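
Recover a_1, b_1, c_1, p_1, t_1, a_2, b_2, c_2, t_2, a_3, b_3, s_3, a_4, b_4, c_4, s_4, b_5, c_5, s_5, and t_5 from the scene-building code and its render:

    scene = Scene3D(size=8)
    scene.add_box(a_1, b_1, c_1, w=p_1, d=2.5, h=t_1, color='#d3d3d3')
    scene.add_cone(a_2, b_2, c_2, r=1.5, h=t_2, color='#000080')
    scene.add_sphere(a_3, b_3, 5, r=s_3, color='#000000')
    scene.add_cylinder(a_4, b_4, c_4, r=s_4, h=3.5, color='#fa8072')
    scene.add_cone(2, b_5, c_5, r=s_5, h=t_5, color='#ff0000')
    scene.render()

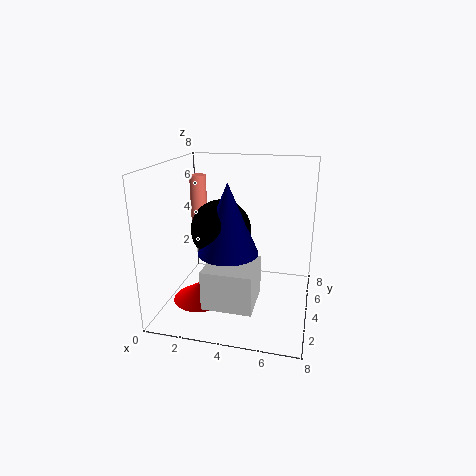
a_1 = 3
b_1 = 0.5
c_1 = 1.5
p_1 = 2.5
t_1 = 2
a_2 = 4
b_2 = 2
c_2 = 4
t_2 = 3.5
a_3 = 3.5
b_3 = 2.5
s_3 = 1.5
a_4 = 1
b_4 = 6
c_4 = 3.5
s_4 = 0.5
b_5 = 3
c_5 = 0.5
s_5 = 1.5
t_5 = 1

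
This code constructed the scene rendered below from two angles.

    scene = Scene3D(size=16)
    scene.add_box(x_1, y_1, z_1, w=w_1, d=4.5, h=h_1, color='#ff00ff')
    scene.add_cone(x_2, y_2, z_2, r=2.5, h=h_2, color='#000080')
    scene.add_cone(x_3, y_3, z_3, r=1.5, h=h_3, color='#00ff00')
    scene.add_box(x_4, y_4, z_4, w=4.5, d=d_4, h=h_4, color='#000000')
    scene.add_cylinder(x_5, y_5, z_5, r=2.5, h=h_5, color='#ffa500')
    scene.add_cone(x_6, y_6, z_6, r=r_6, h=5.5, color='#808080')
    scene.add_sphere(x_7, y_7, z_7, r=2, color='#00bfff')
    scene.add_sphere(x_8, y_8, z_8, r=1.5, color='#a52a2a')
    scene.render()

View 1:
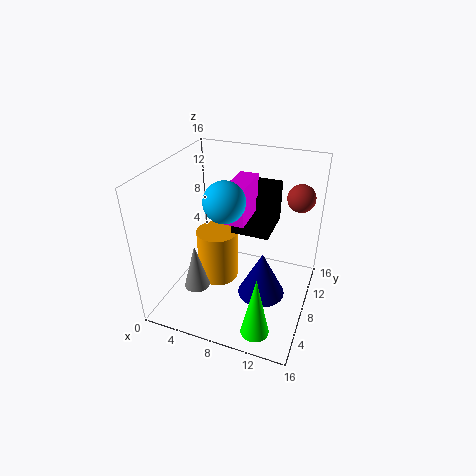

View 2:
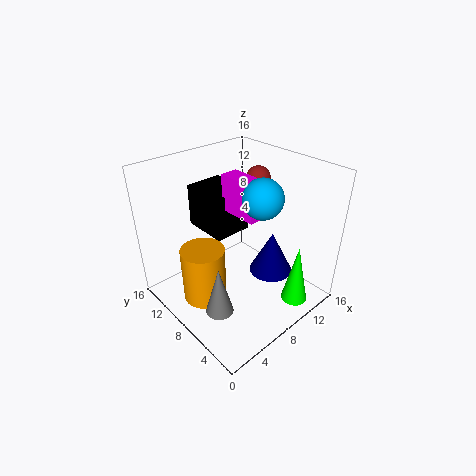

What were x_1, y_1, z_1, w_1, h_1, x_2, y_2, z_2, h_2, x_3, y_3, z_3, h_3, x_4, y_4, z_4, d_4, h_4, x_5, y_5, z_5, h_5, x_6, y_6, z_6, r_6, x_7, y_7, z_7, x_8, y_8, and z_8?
x_1 = 7.5; y_1 = 5.5; z_1 = 11; w_1 = 2; h_1 = 4; x_2 = 11.5; y_2 = 6; z_2 = 3; h_2 = 5; x_3 = 12; y_3 = 2.5; z_3 = 0.5; h_3 = 7; x_4 = 6.5; y_4 = 9.5; z_4 = 7.5; d_4 = 5.5; h_4 = 5; x_5 = 4.5; y_5 = 10; z_5 = 0.5; h_5 = 6.5; x_6 = 3.5; y_6 = 6; z_6 = 1.5; r_6 = 1.5; x_7 = 8; y_7 = 4.5; z_7 = 14; x_8 = 14; y_8 = 11; z_8 = 12.5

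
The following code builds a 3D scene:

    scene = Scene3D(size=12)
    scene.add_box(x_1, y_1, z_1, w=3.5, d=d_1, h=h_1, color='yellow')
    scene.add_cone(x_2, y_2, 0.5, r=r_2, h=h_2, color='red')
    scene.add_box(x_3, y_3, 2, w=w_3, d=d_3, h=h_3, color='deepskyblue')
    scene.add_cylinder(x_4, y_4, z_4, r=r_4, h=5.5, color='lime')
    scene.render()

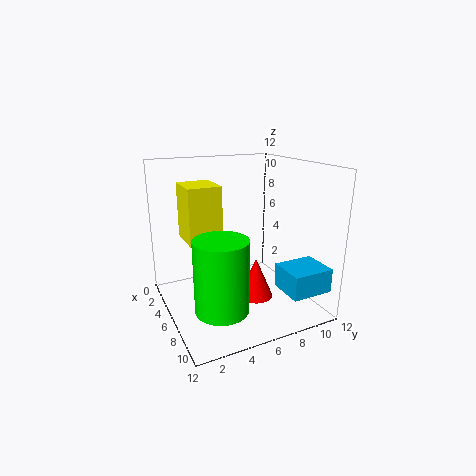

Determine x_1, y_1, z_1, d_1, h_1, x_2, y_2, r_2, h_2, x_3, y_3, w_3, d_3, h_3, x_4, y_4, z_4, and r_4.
x_1 = 0.5, y_1 = 2.5, z_1 = 5, d_1 = 3, h_1 = 5, x_2 = 6.5, y_2 = 7.5, r_2 = 1.5, h_2 = 3.5, x_3 = 8, y_3 = 8.5, w_3 = 3, d_3 = 3.5, h_3 = 2, x_4 = 9.5, y_4 = 3, z_4 = 2, r_4 = 2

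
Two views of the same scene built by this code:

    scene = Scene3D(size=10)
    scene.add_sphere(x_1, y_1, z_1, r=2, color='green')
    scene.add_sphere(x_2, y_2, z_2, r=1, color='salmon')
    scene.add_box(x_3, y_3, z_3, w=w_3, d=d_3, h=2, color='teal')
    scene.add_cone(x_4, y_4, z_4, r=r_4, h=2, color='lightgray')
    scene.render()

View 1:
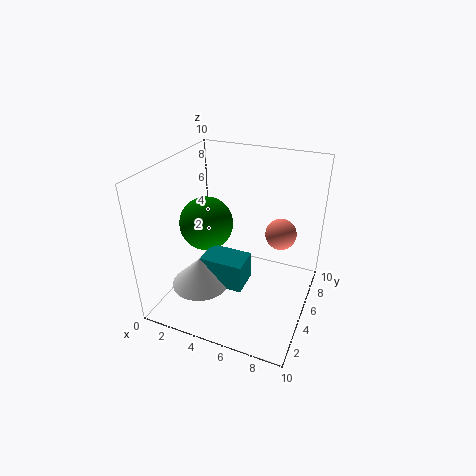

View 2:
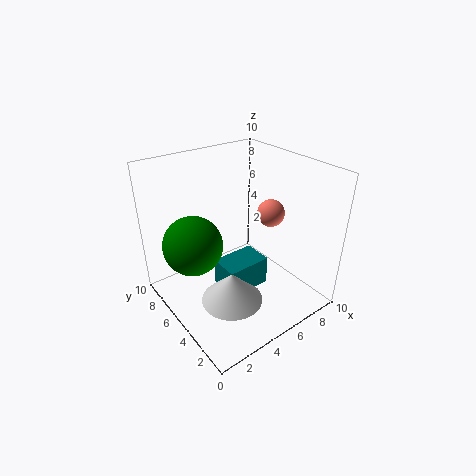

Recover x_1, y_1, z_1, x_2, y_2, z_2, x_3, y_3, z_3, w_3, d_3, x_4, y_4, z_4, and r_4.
x_1 = 2
y_1 = 6
z_1 = 5
x_2 = 8
y_2 = 5
z_2 = 6
x_3 = 3
y_3 = 3
z_3 = 2
w_3 = 3
d_3 = 2
x_4 = 3
y_4 = 3
z_4 = 2
r_4 = 2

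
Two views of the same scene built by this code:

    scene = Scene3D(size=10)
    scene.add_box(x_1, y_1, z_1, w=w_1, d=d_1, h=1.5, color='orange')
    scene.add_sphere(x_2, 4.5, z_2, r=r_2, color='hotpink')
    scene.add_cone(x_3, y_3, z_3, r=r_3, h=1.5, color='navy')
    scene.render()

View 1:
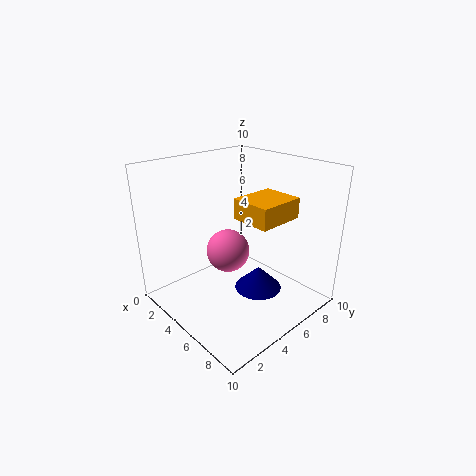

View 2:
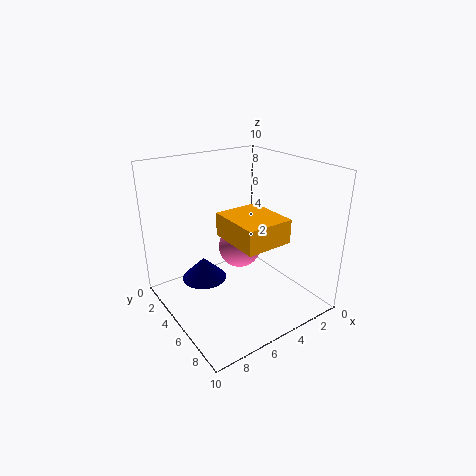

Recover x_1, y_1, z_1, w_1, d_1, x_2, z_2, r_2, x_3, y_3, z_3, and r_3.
x_1 = 4, y_1 = 5.5, z_1 = 6, w_1 = 3, d_1 = 3.5, x_2 = 4.5, z_2 = 4, r_2 = 1.5, x_3 = 7.5, y_3 = 4.5, z_3 = 2.5, r_3 = 1.5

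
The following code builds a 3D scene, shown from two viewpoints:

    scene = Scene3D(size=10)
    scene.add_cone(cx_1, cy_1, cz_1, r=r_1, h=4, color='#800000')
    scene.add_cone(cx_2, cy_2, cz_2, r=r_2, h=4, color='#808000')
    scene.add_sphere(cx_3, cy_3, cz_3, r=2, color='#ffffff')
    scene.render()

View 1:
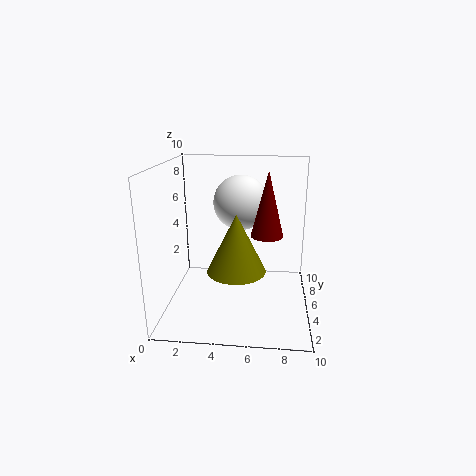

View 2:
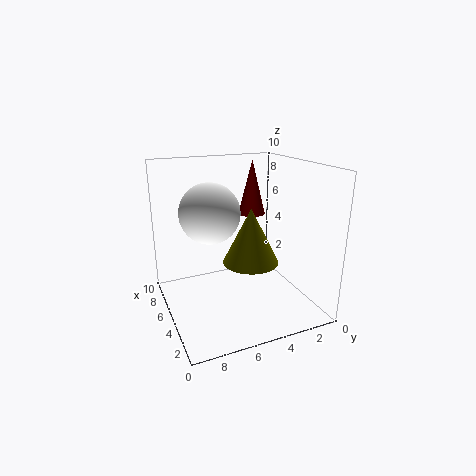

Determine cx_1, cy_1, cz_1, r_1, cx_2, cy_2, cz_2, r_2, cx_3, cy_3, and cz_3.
cx_1 = 7; cy_1 = 3; cz_1 = 6; r_1 = 1; cx_2 = 5; cy_2 = 4; cz_2 = 3; r_2 = 2; cx_3 = 5; cy_3 = 7; cz_3 = 7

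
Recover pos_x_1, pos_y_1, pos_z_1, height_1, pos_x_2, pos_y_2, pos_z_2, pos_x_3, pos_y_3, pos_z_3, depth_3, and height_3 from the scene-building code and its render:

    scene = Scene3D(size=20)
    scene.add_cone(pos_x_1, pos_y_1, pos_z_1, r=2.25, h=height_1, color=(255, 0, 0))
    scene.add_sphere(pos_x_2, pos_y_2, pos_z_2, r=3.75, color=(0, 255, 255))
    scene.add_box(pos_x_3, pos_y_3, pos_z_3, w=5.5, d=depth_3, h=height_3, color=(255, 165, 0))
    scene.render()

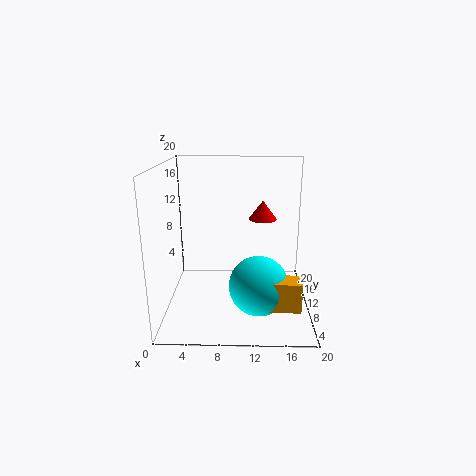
pos_x_1 = 13.75, pos_y_1 = 17.5, pos_z_1 = 10.5, height_1 = 3, pos_x_2 = 12.75, pos_y_2 = 4.25, pos_z_2 = 5.75, pos_x_3 = 12.25, pos_y_3 = 1.25, pos_z_3 = 3.75, depth_3 = 2.5, height_3 = 3.75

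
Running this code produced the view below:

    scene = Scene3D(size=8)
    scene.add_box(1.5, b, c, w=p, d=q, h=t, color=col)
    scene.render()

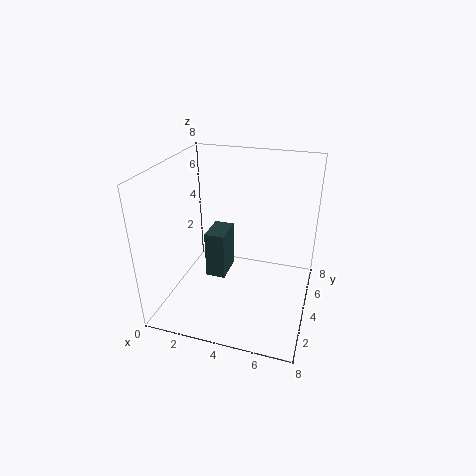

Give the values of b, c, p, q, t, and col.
b = 5, c = 0.25, p = 1.25, q = 2, t = 3, col = 'darkslategray'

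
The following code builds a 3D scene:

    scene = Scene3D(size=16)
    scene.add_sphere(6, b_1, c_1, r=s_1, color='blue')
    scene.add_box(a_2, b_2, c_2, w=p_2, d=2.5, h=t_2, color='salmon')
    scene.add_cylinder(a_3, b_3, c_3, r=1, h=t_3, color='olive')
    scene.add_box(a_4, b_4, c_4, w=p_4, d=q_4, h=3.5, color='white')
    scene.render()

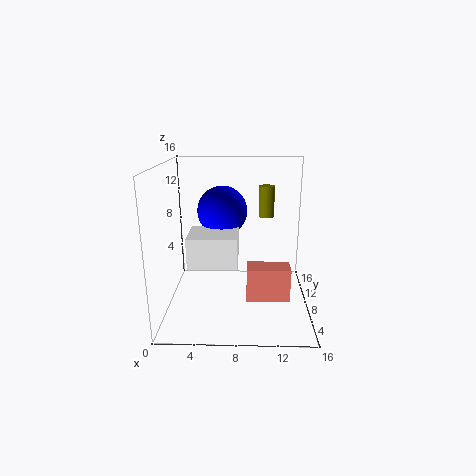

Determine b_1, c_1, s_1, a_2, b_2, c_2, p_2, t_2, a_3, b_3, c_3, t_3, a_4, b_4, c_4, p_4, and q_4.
b_1 = 12
c_1 = 10
s_1 = 3
a_2 = 9
b_2 = 7
c_2 = 0.5
p_2 = 5
t_2 = 4
a_3 = 11.5
b_3 = 15
c_3 = 8.5
t_3 = 4
a_4 = 2.5
b_4 = 6
c_4 = 5
p_4 = 5.5
q_4 = 4.5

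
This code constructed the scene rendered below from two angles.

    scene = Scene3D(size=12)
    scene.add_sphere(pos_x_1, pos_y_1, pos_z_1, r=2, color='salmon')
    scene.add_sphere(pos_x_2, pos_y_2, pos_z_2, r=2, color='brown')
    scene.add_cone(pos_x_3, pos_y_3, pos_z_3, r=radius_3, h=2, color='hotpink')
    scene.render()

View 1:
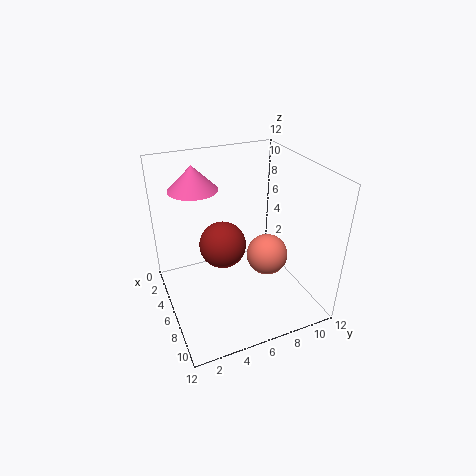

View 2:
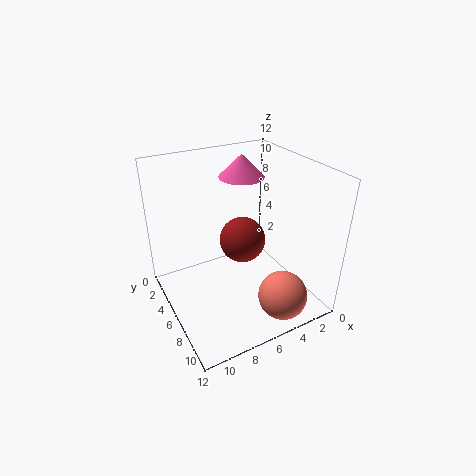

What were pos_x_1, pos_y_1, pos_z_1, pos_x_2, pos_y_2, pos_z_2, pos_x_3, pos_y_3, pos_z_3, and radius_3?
pos_x_1 = 4, pos_y_1 = 10, pos_z_1 = 2, pos_x_2 = 5, pos_y_2 = 5, pos_z_2 = 5, pos_x_3 = 4, pos_y_3 = 3, pos_z_3 = 10, radius_3 = 2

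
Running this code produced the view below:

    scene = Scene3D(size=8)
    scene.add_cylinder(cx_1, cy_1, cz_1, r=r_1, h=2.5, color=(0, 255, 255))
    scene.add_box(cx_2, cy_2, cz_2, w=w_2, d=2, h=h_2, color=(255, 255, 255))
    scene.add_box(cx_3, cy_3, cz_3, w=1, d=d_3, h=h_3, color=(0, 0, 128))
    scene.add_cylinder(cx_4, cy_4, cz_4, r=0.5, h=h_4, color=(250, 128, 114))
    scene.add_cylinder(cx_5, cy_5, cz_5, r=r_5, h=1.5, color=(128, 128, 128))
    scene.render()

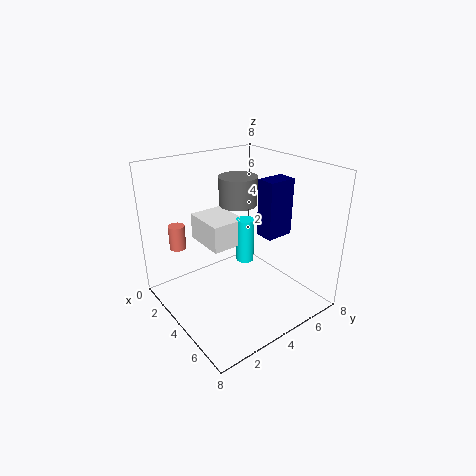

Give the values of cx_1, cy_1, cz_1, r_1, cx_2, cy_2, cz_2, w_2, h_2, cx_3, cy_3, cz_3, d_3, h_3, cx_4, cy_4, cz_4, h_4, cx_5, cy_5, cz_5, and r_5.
cx_1 = 4, cy_1 = 4.5, cz_1 = 2.5, r_1 = 0.5, cx_2 = 1.5, cy_2 = 2.5, cz_2 = 3.5, w_2 = 2.5, h_2 = 1.5, cx_3 = 5, cy_3 = 4.5, cz_3 = 4.5, d_3 = 1.5, h_3 = 3, cx_4 = 0.5, cy_4 = 2, cz_4 = 2.5, h_4 = 1.5, cx_5 = 4, cy_5 = 4, cz_5 = 6, r_5 = 1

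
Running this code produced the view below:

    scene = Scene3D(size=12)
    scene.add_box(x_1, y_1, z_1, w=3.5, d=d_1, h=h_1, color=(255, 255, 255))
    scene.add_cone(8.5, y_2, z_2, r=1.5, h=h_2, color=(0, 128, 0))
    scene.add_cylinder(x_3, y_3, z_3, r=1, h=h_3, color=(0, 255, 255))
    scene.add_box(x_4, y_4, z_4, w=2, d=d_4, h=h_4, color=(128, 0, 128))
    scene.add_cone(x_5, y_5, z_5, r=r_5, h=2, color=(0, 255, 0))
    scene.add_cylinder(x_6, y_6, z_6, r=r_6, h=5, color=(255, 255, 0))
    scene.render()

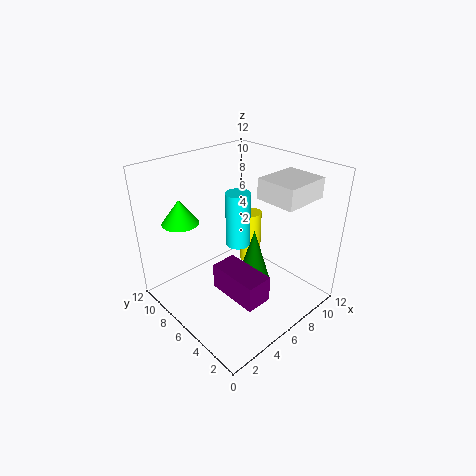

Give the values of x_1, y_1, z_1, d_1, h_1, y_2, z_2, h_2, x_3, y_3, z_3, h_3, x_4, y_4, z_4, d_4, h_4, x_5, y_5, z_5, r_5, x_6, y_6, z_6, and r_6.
x_1 = 5.5, y_1 = 0.5, z_1 = 10.5, d_1 = 3, h_1 = 1.5, y_2 = 6.5, z_2 = 0.5, h_2 = 5, x_3 = 6, y_3 = 6, z_3 = 5.5, h_3 = 4.5, x_4 = 2.5, y_4 = 1, z_4 = 3.5, d_4 = 4, h_4 = 2, x_5 = 2.5, y_5 = 9, z_5 = 7.5, r_5 = 1.5, x_6 = 9.5, y_6 = 8, z_6 = 1.5, r_6 = 1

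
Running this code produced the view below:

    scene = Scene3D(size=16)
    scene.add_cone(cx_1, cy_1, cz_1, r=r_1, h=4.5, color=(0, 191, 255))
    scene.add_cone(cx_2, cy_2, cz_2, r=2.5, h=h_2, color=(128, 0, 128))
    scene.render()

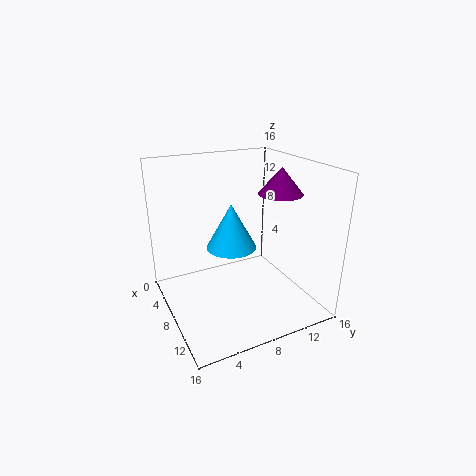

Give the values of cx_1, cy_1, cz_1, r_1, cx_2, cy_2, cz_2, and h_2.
cx_1 = 10.5
cy_1 = 6
cz_1 = 8.5
r_1 = 2.5
cx_2 = 8.5
cy_2 = 13
cz_2 = 12.5
h_2 = 3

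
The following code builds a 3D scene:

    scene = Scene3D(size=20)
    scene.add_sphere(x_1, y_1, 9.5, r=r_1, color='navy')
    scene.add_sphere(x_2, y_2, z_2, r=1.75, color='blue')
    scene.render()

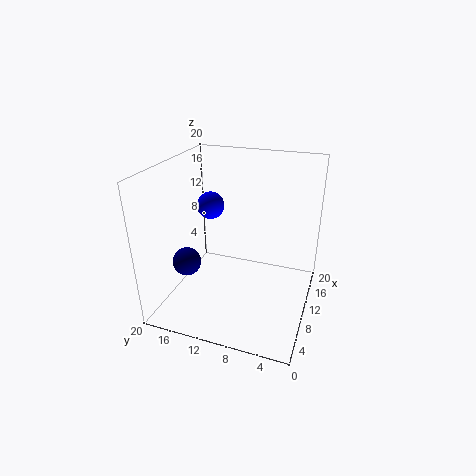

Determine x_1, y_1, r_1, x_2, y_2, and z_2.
x_1 = 3, y_1 = 14.25, r_1 = 1.75, x_2 = 8, y_2 = 13, z_2 = 15.25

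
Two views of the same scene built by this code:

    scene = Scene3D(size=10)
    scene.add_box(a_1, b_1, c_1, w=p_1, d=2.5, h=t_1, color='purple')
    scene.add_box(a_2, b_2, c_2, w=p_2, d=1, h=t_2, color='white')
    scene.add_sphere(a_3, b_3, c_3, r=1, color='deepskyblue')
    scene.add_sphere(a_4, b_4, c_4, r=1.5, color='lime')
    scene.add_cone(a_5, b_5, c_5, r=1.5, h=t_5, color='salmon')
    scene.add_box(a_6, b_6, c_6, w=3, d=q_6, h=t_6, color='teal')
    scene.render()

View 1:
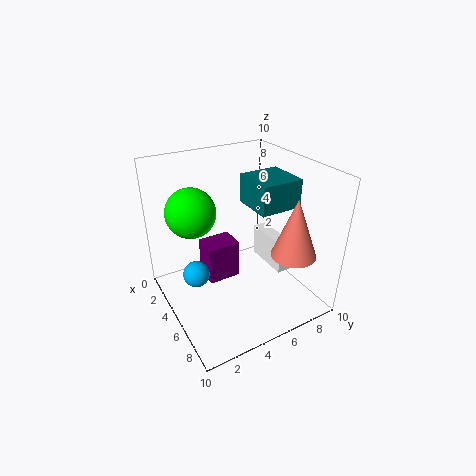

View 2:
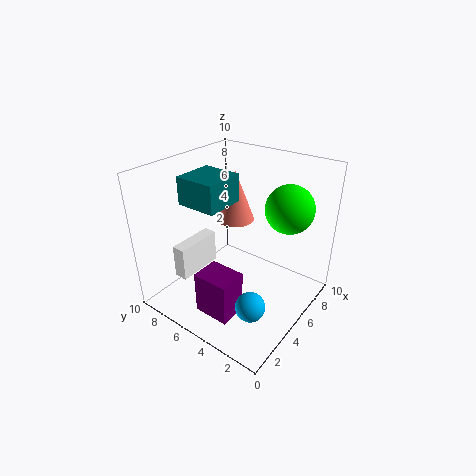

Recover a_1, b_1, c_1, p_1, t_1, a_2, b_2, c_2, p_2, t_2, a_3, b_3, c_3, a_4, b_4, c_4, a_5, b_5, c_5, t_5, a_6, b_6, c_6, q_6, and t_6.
a_1 = 1.5; b_1 = 3.5; c_1 = 0.5; p_1 = 2; t_1 = 3; a_2 = 2.5; b_2 = 8; c_2 = 1.5; p_2 = 3.5; t_2 = 2.5; a_3 = 3; b_3 = 2.5; c_3 = 1.5; a_4 = 5.5; b_4 = 1.5; c_4 = 8; a_5 = 8; b_5 = 7.5; c_5 = 4.5; t_5 = 4; a_6 = 3.5; b_6 = 6; c_6 = 7; q_6 = 3; t_6 = 2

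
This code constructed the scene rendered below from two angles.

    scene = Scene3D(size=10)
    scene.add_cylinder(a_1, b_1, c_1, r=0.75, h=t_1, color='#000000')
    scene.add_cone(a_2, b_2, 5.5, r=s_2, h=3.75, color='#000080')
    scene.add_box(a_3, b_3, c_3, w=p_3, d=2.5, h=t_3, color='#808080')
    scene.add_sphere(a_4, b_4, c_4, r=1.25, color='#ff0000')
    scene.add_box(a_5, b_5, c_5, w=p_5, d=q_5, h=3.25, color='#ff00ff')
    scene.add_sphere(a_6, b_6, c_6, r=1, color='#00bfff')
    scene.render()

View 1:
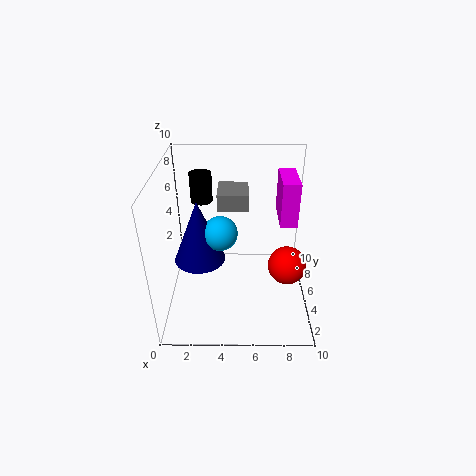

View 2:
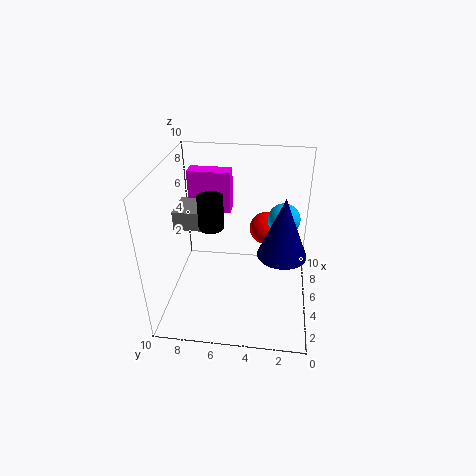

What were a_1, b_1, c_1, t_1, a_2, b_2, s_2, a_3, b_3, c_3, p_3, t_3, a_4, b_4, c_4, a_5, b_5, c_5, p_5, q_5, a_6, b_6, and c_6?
a_1 = 2.5, b_1 = 6.25, c_1 = 7.25, t_1 = 2, a_2 = 2.75, b_2 = 2, s_2 = 1.5, a_3 = 3.5, b_3 = 6.5, c_3 = 6.25, p_3 = 2.25, t_3 = 1.25, a_4 = 8.25, b_4 = 3.25, c_4 = 4, a_5 = 8, b_5 = 6, c_5 = 5.25, p_5 = 1.25, q_5 = 3.25, a_6 = 4, b_6 = 2, c_6 = 7.25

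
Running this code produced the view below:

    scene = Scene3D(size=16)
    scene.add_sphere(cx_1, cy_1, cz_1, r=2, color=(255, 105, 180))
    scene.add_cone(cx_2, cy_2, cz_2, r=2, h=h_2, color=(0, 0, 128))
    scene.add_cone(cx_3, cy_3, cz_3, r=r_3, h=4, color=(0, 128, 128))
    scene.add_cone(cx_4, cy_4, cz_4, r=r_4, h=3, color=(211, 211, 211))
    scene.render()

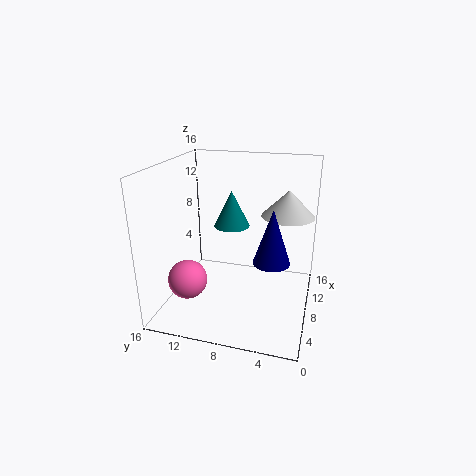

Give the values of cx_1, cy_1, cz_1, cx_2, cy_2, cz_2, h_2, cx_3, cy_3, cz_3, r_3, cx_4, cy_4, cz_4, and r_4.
cx_1 = 3; cy_1 = 12; cz_1 = 5; cx_2 = 7; cy_2 = 4; cz_2 = 6; h_2 = 6; cx_3 = 9; cy_3 = 9; cz_3 = 9; r_3 = 2; cx_4 = 11; cy_4 = 3; cz_4 = 10; r_4 = 3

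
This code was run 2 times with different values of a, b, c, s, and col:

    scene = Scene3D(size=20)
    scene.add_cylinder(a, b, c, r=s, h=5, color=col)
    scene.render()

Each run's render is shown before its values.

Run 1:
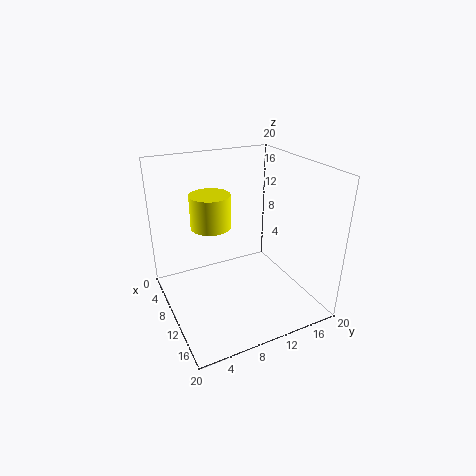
a = 5
b = 8
c = 10
s = 3
col = 'yellow'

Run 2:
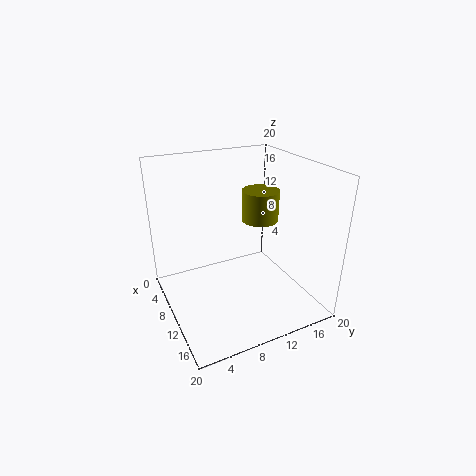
a = 4
b = 17
c = 9
s = 3
col = 'olive'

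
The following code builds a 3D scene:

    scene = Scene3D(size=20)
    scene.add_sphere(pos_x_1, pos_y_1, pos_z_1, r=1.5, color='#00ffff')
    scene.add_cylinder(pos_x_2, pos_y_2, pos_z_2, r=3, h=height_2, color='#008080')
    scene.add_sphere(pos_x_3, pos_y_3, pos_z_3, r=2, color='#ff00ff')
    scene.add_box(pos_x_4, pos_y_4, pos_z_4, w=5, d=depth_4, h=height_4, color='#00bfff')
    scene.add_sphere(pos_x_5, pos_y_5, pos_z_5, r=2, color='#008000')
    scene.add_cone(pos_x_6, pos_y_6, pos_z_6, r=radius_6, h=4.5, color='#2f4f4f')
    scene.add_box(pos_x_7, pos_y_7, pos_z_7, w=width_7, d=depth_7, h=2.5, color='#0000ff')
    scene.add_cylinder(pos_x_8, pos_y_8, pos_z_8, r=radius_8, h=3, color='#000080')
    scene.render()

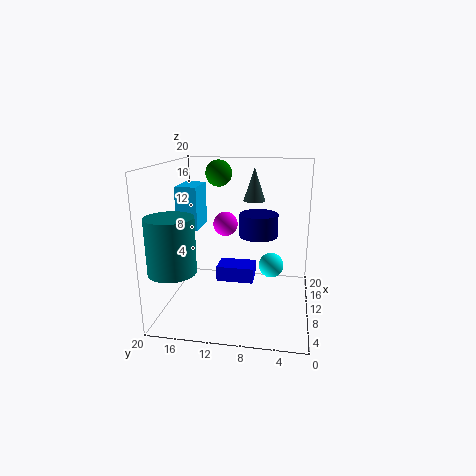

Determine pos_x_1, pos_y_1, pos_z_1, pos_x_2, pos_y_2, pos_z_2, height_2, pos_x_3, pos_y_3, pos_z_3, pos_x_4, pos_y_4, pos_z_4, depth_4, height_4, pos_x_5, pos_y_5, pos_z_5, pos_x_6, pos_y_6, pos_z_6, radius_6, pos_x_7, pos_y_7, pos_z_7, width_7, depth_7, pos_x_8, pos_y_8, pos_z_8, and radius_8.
pos_x_1 = 5
pos_y_1 = 5
pos_z_1 = 8.5
pos_x_2 = 3
pos_y_2 = 17
pos_z_2 = 7.5
height_2 = 7
pos_x_3 = 18
pos_y_3 = 13.5
pos_z_3 = 9.5
pos_x_4 = 9
pos_y_4 = 15.5
pos_z_4 = 11
depth_4 = 3
height_4 = 6
pos_x_5 = 16
pos_y_5 = 14
pos_z_5 = 18
pos_x_6 = 11.5
pos_y_6 = 8
pos_z_6 = 15
radius_6 = 1.5
pos_x_7 = 15
pos_y_7 = 8.5
pos_z_7 = 0.5
width_7 = 4
depth_7 = 6
pos_x_8 = 8.5
pos_y_8 = 7
pos_z_8 = 11
radius_8 = 2.5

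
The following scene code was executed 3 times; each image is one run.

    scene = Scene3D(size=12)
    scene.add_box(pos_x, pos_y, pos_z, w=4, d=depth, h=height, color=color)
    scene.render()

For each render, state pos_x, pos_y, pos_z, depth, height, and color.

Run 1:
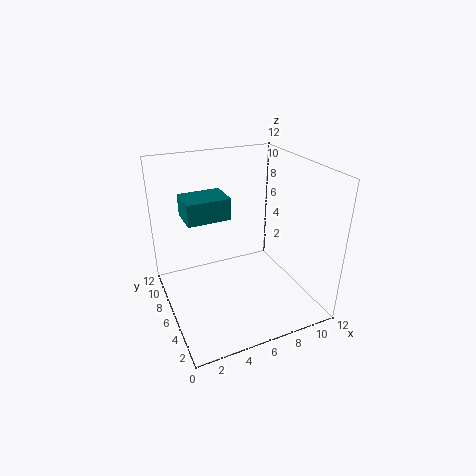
pos_x = 2.5; pos_y = 8.5; pos_z = 6.5; depth = 3; height = 2; color = 'teal'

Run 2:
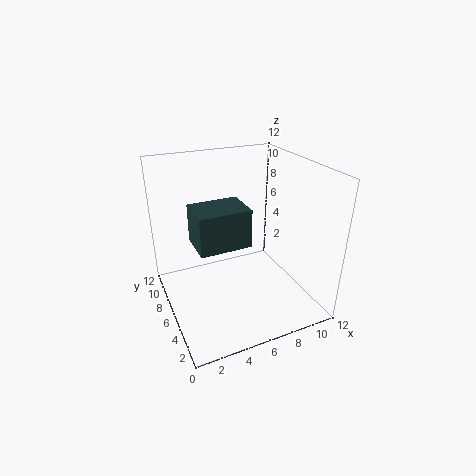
pos_x = 2; pos_y = 3.5; pos_z = 6.5; depth = 3; height = 3; color = 'darkslategray'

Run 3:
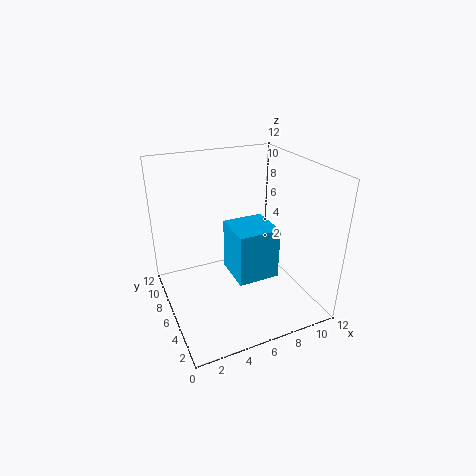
pos_x = 6.5; pos_y = 6.5; pos_z = 0.5; depth = 4; height = 5; color = 'deepskyblue'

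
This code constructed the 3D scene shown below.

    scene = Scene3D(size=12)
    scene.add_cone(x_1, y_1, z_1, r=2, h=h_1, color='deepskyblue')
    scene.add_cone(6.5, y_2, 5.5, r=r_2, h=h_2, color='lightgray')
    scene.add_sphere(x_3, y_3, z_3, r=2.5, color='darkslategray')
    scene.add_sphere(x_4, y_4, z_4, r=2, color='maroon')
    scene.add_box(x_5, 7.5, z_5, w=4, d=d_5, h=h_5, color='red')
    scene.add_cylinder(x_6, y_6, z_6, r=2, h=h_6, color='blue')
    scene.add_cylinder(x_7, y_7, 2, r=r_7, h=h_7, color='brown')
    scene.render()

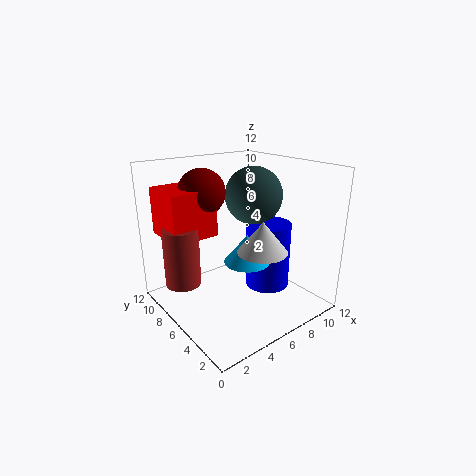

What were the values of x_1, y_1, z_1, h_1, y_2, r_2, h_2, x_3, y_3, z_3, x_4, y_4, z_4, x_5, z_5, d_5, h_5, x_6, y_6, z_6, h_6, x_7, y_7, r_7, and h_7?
x_1 = 7
y_1 = 6
z_1 = 3.5
h_1 = 2.5
y_2 = 3.5
r_2 = 2
h_2 = 2.5
x_3 = 8.5
y_3 = 7
z_3 = 9
x_4 = 4.5
y_4 = 9
z_4 = 9.5
x_5 = 1
z_5 = 6
d_5 = 4
h_5 = 4
x_6 = 9.5
y_6 = 6
z_6 = 0.5
h_6 = 6
x_7 = 2
y_7 = 8.5
r_7 = 1.5
h_7 = 5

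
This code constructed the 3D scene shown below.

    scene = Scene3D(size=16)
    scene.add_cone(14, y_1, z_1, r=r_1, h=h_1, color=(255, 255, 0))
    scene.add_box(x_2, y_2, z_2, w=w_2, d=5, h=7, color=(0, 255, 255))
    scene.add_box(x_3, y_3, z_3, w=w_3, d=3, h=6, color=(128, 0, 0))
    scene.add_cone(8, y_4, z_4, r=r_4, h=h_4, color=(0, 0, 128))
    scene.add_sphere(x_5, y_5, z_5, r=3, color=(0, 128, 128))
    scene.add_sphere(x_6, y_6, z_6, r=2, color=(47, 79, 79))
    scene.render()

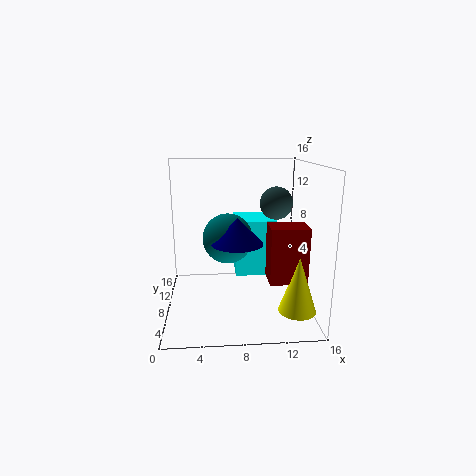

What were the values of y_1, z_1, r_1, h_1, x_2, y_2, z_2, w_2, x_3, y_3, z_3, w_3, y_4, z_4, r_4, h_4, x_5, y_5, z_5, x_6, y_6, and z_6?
y_1 = 4, z_1 = 1, r_1 = 2, h_1 = 6, x_2 = 8, y_2 = 11, z_2 = 2, w_2 = 5, x_3 = 11, y_3 = 4, z_3 = 4, w_3 = 4, y_4 = 9, z_4 = 7, r_4 = 3, h_4 = 3, x_5 = 7, y_5 = 11, z_5 = 7, x_6 = 13, y_6 = 12, z_6 = 11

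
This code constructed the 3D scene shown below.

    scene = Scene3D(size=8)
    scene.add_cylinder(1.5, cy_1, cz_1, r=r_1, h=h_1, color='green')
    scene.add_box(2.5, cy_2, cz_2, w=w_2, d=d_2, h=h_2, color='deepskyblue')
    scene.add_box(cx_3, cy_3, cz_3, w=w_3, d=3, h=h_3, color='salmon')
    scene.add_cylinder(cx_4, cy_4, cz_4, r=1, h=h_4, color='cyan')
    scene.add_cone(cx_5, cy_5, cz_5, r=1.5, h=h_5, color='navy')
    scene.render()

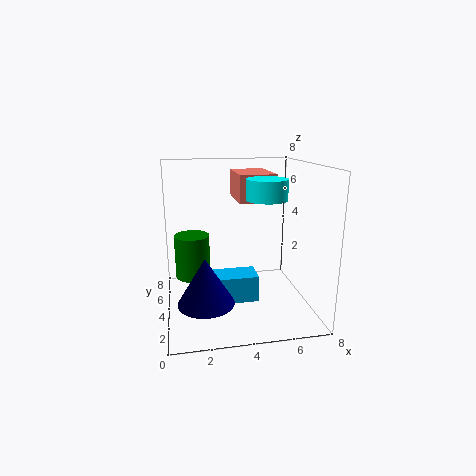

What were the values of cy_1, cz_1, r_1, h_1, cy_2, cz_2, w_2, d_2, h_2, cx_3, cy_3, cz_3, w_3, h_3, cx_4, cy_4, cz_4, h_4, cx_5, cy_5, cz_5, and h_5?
cy_1 = 5; cz_1 = 1.5; r_1 = 1; h_1 = 2.5; cy_2 = 3; cz_2 = 0.5; w_2 = 2.5; d_2 = 1.5; h_2 = 1.5; cx_3 = 4; cy_3 = 3.5; cz_3 = 6; w_3 = 2; h_3 = 1.5; cx_4 = 5; cy_4 = 2; cz_4 = 6.5; h_4 = 1; cx_5 = 2; cy_5 = 2.5; cz_5 = 1; h_5 = 2.5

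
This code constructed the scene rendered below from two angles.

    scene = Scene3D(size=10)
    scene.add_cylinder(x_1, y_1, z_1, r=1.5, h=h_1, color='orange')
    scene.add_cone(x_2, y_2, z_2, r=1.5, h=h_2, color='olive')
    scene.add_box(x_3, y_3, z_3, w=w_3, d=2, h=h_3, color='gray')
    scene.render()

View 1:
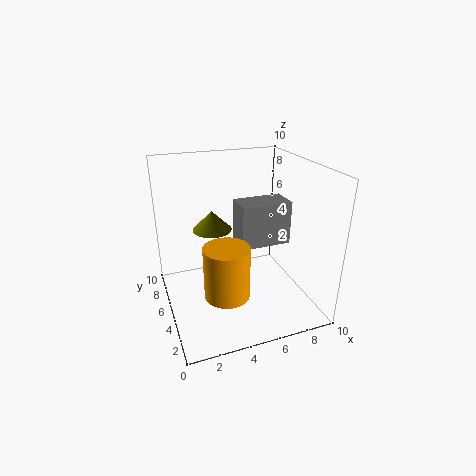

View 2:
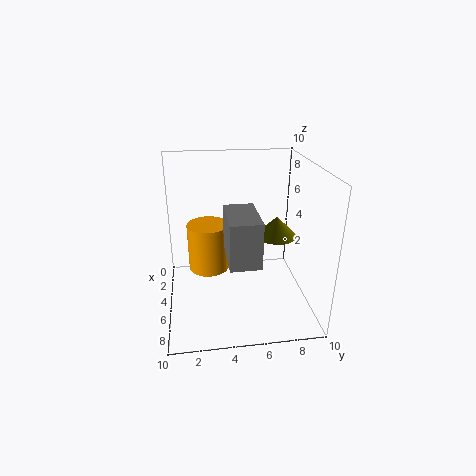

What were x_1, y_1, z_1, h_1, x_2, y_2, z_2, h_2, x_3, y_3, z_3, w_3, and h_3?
x_1 = 3.5, y_1 = 3, z_1 = 2, h_1 = 3.5, x_2 = 4, y_2 = 8, z_2 = 4.5, h_2 = 1.5, x_3 = 5, y_3 = 4, z_3 = 4.5, w_3 = 3.5, h_3 = 3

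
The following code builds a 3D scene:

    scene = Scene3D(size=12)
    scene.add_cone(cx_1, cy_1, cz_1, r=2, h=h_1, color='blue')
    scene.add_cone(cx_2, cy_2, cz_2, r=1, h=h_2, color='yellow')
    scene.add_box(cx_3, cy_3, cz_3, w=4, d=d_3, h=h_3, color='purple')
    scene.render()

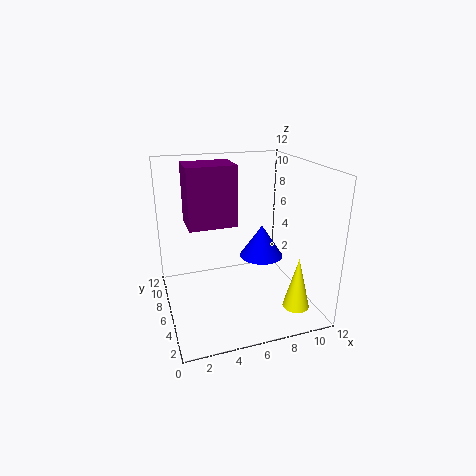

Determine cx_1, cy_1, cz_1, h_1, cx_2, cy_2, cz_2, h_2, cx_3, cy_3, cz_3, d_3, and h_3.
cx_1 = 9, cy_1 = 8, cz_1 = 3, h_1 = 3, cx_2 = 9, cy_2 = 1, cz_2 = 2, h_2 = 4, cx_3 = 2, cy_3 = 6, cz_3 = 7, d_3 = 3, h_3 = 5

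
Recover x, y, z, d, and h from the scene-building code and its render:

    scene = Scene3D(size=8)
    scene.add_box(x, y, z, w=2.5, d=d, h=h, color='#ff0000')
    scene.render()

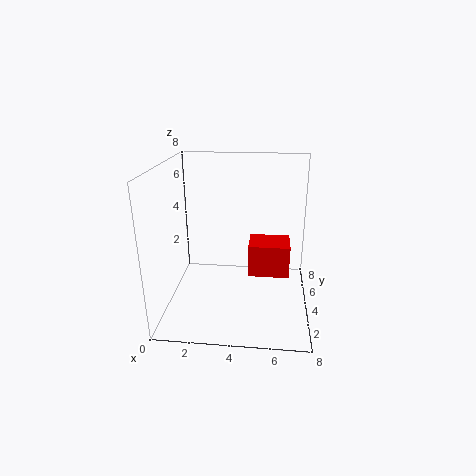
x = 4.5
y = 5
z = 1
d = 2
h = 2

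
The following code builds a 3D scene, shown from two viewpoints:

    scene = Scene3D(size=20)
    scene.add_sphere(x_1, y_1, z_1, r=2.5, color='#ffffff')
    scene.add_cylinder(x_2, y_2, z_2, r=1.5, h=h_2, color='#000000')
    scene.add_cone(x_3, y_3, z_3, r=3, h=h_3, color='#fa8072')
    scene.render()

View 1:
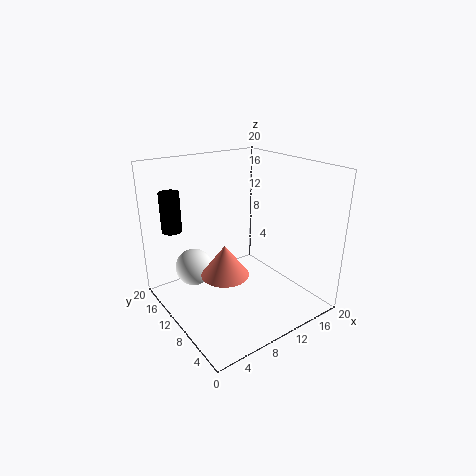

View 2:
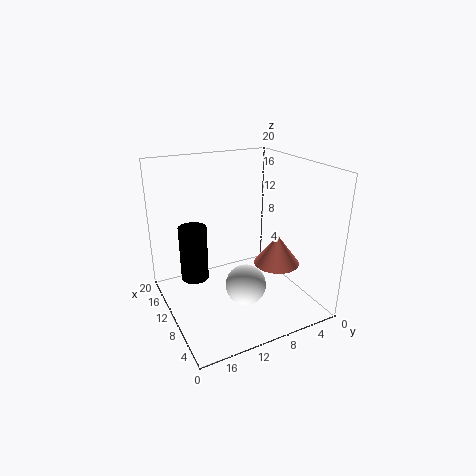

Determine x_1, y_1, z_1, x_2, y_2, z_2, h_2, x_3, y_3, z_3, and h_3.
x_1 = 4; y_1 = 12; z_1 = 6.5; x_2 = 4; y_2 = 18.5; z_2 = 9.5; h_2 = 6; x_3 = 5.5; y_3 = 6.5; z_3 = 7.5; h_3 = 4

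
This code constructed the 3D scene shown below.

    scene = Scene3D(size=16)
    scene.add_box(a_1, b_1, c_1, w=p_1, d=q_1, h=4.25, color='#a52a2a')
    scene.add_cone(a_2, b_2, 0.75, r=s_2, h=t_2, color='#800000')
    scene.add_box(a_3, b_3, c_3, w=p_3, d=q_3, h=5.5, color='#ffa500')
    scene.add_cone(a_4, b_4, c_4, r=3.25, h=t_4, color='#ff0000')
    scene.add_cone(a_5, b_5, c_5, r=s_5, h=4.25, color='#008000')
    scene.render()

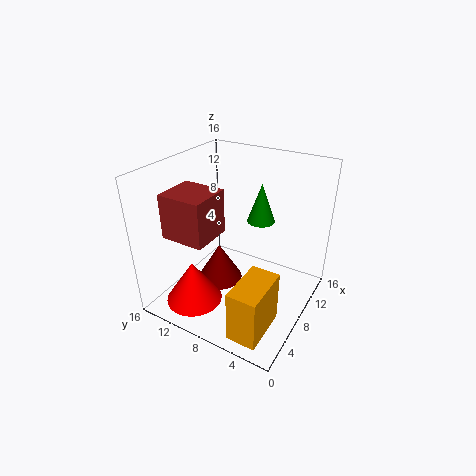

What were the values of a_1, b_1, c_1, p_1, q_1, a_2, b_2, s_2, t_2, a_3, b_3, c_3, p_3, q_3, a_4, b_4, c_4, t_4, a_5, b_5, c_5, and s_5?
a_1 = 0.25
b_1 = 7.25
c_1 = 11
p_1 = 4
q_1 = 4.25
a_2 = 9
b_2 = 11.25
s_2 = 2.75
t_2 = 4.75
a_3 = 0.25
b_3 = 1.75
c_3 = 1.5
p_3 = 5.25
q_3 = 3
a_4 = 4.5
b_4 = 12
c_4 = 0.25
t_4 = 5
a_5 = 9.5
b_5 = 6
c_5 = 10
s_5 = 1.5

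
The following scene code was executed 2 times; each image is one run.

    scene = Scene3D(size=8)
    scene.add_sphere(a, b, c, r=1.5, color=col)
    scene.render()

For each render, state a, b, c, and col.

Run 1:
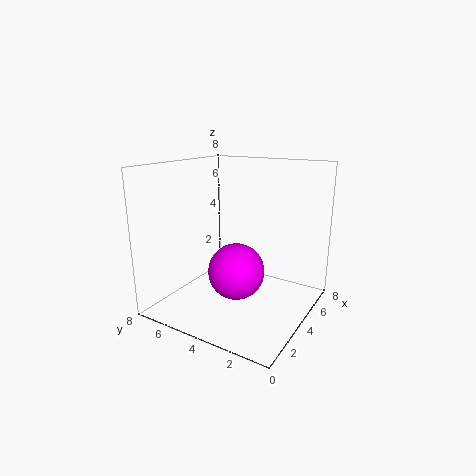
a = 3, b = 3.5, c = 2.5, col = 'magenta'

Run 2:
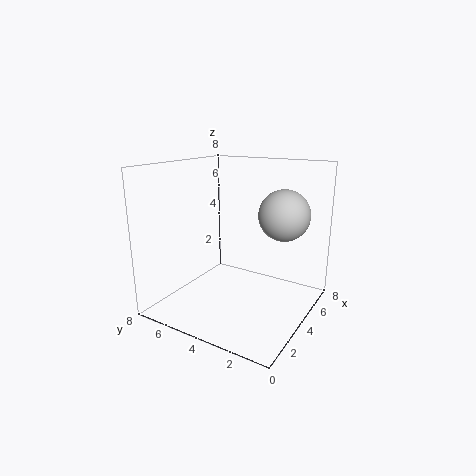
a = 6.25, b = 2.25, c = 5, col = 'lightgray'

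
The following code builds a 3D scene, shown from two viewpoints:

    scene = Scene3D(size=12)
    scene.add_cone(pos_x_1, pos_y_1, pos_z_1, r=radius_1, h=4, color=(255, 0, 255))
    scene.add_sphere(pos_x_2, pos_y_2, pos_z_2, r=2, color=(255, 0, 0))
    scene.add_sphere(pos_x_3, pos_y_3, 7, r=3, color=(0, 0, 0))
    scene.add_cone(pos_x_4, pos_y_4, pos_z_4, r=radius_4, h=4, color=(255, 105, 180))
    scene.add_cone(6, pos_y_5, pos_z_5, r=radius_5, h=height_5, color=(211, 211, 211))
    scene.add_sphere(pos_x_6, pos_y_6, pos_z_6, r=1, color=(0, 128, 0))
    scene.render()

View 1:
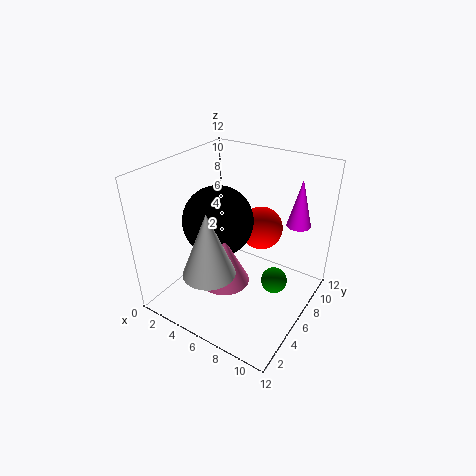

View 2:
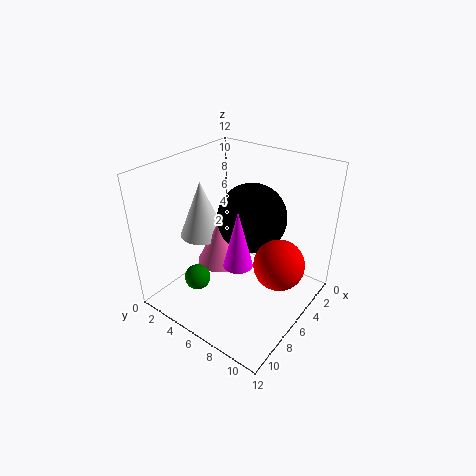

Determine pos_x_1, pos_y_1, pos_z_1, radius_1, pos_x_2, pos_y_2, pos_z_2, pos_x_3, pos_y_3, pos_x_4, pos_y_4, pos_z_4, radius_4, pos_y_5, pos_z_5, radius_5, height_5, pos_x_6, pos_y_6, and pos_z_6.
pos_x_1 = 10
pos_y_1 = 9
pos_z_1 = 7
radius_1 = 1
pos_x_2 = 6
pos_y_2 = 10
pos_z_2 = 5
pos_x_3 = 4
pos_y_3 = 6
pos_x_4 = 6
pos_y_4 = 4
pos_z_4 = 3
radius_4 = 2
pos_y_5 = 2
pos_z_5 = 5
radius_5 = 2
height_5 = 5
pos_x_6 = 10
pos_y_6 = 5
pos_z_6 = 4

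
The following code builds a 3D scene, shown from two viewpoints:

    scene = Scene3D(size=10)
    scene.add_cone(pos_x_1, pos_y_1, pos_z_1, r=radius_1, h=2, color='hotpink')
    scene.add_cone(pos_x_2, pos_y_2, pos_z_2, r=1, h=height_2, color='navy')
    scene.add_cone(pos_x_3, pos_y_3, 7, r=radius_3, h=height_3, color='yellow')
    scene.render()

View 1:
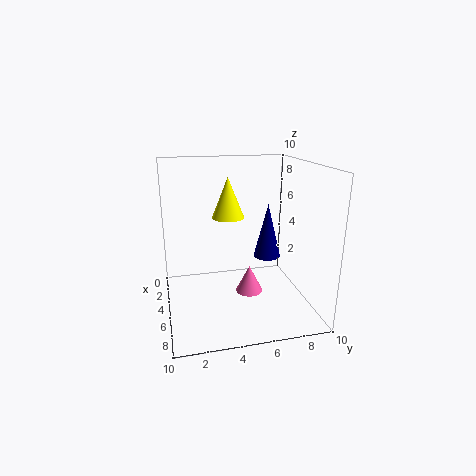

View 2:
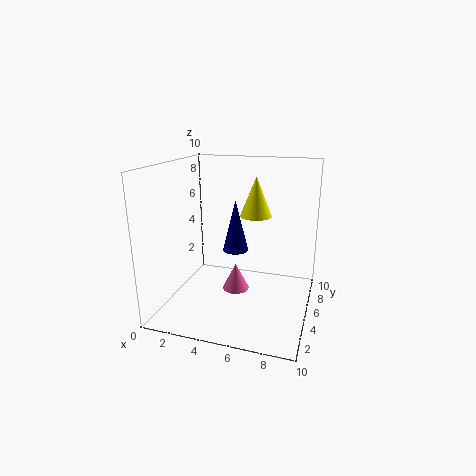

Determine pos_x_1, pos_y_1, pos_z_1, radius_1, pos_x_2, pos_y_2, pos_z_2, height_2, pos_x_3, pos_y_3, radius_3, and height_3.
pos_x_1 = 4.5; pos_y_1 = 6; pos_z_1 = 0.5; radius_1 = 1; pos_x_2 = 4; pos_y_2 = 7.5; pos_z_2 = 3; height_2 = 4; pos_x_3 = 6.5; pos_y_3 = 4; radius_3 = 1; height_3 = 2.5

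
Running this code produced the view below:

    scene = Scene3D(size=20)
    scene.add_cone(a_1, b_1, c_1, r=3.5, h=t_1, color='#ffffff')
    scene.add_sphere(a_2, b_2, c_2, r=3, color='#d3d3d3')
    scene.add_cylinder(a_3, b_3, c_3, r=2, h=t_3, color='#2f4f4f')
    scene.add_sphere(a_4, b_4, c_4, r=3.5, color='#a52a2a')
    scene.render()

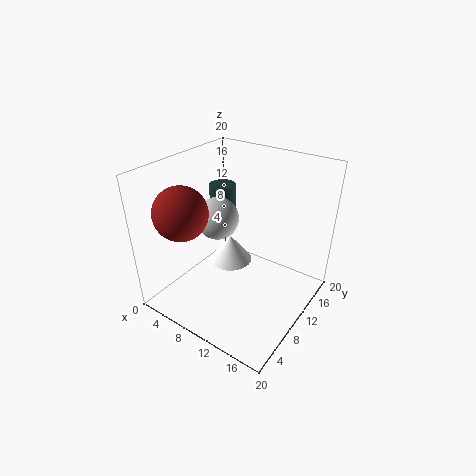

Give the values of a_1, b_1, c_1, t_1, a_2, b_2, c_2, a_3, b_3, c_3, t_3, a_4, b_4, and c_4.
a_1 = 5
b_1 = 15
c_1 = 1.5
t_1 = 4.5
a_2 = 6.5
b_2 = 10
c_2 = 12
a_3 = 4
b_3 = 14.5
c_3 = 8.5
t_3 = 6.5
a_4 = 5.5
b_4 = 4
c_4 = 15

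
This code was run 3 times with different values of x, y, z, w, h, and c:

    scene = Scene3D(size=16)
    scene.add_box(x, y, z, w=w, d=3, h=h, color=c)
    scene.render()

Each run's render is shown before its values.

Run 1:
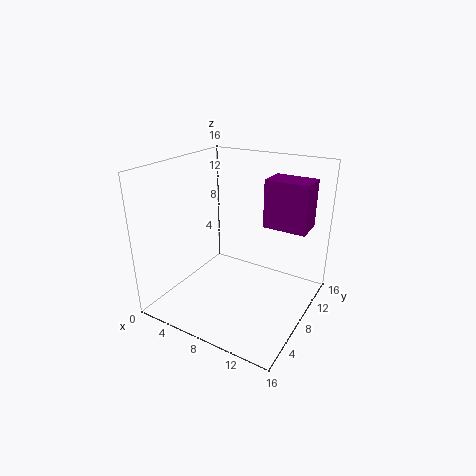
x = 11; y = 8; z = 10; w = 4.5; h = 5; c = 'purple'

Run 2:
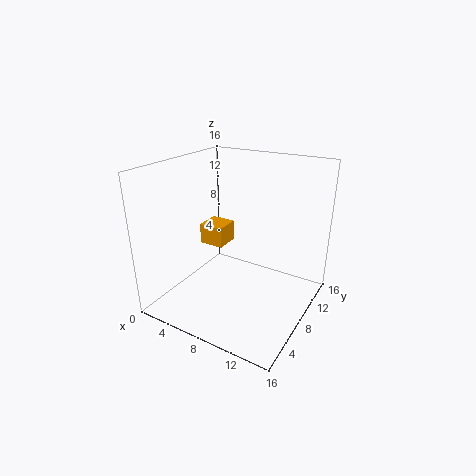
x = 2; y = 9; z = 5.5; w = 3; h = 2.5; c = 'orange'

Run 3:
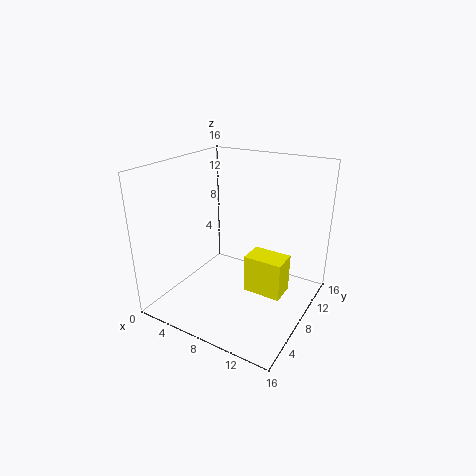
x = 8.5; y = 8.5; z = 1; w = 4.5; h = 4.5; c = 'yellow'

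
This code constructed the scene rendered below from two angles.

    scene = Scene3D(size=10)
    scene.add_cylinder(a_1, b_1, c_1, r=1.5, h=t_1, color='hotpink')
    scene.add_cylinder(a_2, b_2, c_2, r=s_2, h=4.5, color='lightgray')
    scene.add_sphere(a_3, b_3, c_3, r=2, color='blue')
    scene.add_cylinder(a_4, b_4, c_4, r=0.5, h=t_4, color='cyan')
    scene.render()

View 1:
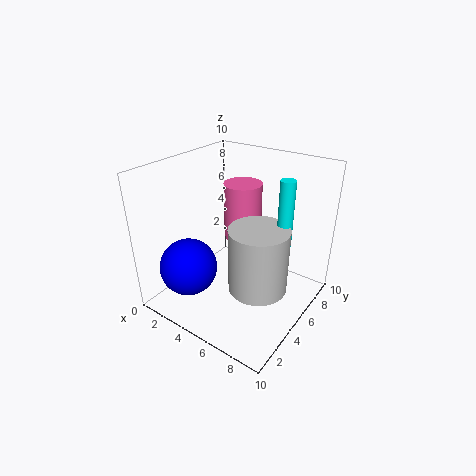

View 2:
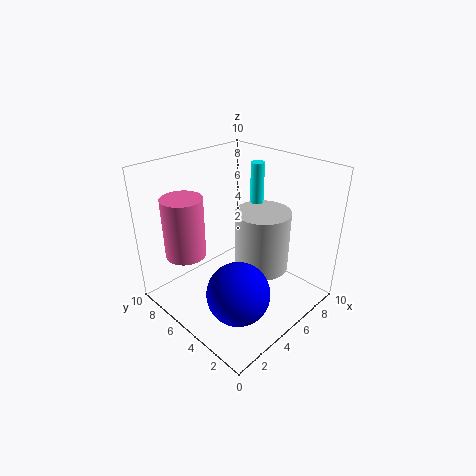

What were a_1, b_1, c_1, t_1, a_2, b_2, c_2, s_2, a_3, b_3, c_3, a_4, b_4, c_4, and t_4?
a_1 = 3, b_1 = 8.5, c_1 = 3, t_1 = 4.5, a_2 = 7, b_2 = 4.5, c_2 = 2, s_2 = 2, a_3 = 2.5, b_3 = 2.5, c_3 = 3, a_4 = 8, b_4 = 6, c_4 = 5, t_4 = 4.5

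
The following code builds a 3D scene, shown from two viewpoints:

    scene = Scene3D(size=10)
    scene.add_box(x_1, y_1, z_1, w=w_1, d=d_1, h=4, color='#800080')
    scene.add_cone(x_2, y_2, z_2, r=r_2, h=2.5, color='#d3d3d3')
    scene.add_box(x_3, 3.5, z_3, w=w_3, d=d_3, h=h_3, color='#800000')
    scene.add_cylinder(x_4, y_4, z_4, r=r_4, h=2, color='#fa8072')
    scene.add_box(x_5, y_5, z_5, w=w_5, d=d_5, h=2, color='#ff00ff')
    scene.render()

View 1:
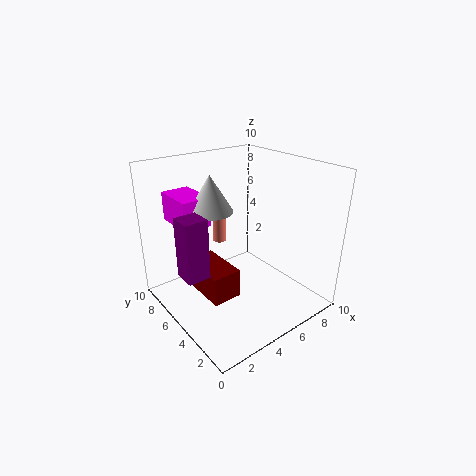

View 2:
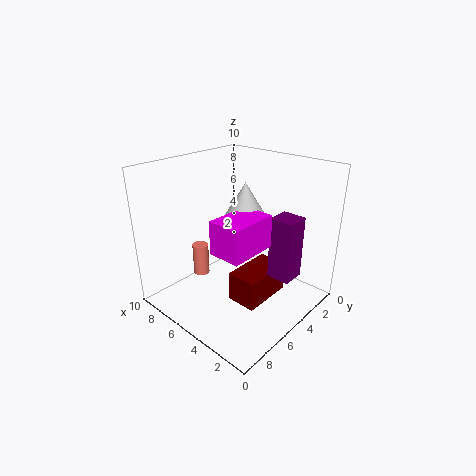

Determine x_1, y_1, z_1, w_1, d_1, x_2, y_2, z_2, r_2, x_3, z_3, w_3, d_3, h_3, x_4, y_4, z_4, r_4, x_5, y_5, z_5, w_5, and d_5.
x_1 = 0.5
y_1 = 4
z_1 = 3.5
w_1 = 1.5
d_1 = 1.5
x_2 = 3.5
y_2 = 6
z_2 = 7
r_2 = 1.5
x_3 = 2
z_3 = 1.5
w_3 = 2
d_3 = 3.5
h_3 = 2
x_4 = 5.5
y_4 = 8
z_4 = 3.5
r_4 = 0.5
x_5 = 1.5
y_5 = 6
z_5 = 6
w_5 = 2
d_5 = 3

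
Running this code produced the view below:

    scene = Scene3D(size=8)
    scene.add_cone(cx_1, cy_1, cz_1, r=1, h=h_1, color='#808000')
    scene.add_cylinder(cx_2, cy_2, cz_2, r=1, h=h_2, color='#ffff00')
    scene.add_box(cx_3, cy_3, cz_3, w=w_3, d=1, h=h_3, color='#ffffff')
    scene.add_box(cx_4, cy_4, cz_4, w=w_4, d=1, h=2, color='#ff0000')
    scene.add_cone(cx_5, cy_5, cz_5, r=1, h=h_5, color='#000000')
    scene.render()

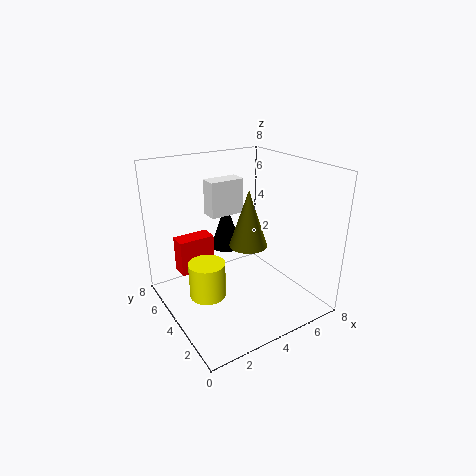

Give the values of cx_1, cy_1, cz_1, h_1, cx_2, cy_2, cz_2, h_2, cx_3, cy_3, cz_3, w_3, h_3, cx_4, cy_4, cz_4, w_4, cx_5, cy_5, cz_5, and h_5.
cx_1 = 4, cy_1 = 3, cz_1 = 4, h_1 = 3, cx_2 = 2, cy_2 = 4, cz_2 = 1, h_2 = 2, cx_3 = 3, cy_3 = 5, cz_3 = 5, w_3 = 2, h_3 = 2, cx_4 = 1, cy_4 = 5, cz_4 = 2, w_4 = 2, cx_5 = 5, cy_5 = 7, cz_5 = 2, h_5 = 3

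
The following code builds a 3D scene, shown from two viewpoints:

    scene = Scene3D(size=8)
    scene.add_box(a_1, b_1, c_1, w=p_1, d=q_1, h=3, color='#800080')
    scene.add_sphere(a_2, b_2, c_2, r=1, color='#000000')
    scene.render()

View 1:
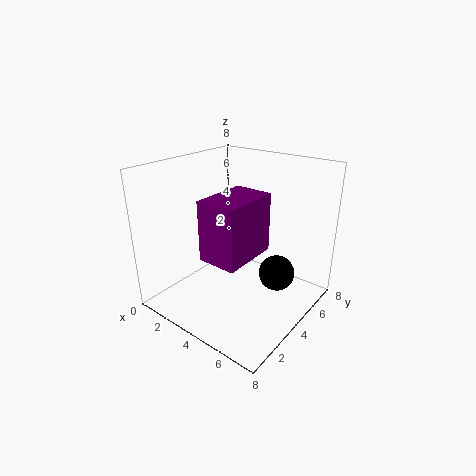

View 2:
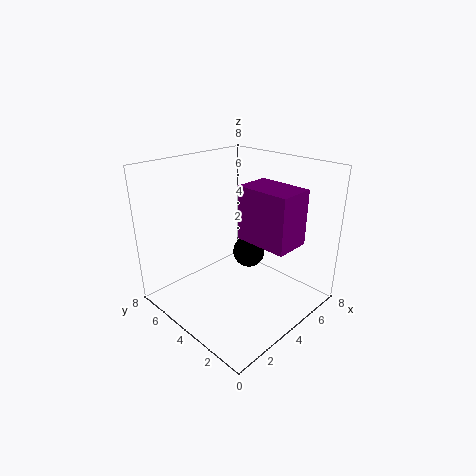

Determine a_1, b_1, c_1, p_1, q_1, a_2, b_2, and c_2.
a_1 = 4, b_1 = 1, c_1 = 4, p_1 = 2, q_1 = 3, a_2 = 6, b_2 = 5, c_2 = 2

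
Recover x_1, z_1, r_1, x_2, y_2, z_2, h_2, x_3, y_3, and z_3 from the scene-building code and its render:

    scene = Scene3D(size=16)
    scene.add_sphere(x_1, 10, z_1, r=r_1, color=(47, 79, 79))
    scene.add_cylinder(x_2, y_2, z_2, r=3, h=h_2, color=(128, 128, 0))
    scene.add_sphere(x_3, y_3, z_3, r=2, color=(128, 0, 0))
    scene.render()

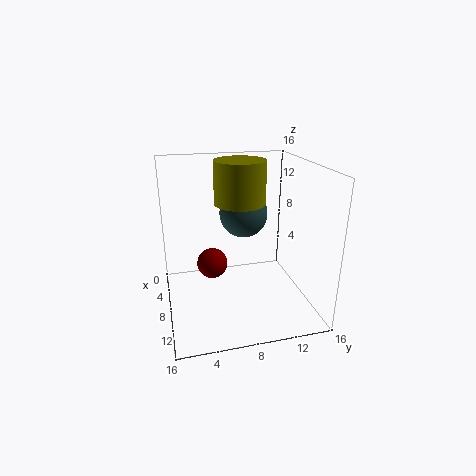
x_1 = 3, z_1 = 9, r_1 = 3, x_2 = 5, y_2 = 9, z_2 = 11, h_2 = 5, x_3 = 2, y_3 = 6, z_3 = 2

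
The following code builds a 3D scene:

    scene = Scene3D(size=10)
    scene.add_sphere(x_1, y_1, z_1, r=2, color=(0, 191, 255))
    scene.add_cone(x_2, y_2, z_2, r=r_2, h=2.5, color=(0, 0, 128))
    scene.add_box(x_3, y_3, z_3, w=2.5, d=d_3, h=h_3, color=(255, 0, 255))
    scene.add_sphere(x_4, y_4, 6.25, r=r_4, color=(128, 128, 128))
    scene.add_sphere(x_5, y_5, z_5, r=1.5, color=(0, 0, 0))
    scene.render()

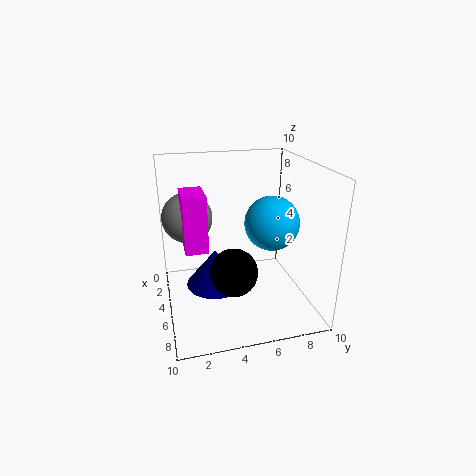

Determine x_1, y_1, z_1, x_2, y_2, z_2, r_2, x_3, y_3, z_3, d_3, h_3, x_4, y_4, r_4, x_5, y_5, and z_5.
x_1 = 4.25; y_1 = 7.75; z_1 = 5.5; x_2 = 5.5; y_2 = 3.25; z_2 = 2; r_2 = 2; x_3 = 3.75; y_3 = 1.25; z_3 = 4.75; d_3 = 1.5; h_3 = 3.75; x_4 = 3.5; y_4 = 1.75; r_4 = 1.75; x_5 = 7.75; y_5 = 4; z_5 = 4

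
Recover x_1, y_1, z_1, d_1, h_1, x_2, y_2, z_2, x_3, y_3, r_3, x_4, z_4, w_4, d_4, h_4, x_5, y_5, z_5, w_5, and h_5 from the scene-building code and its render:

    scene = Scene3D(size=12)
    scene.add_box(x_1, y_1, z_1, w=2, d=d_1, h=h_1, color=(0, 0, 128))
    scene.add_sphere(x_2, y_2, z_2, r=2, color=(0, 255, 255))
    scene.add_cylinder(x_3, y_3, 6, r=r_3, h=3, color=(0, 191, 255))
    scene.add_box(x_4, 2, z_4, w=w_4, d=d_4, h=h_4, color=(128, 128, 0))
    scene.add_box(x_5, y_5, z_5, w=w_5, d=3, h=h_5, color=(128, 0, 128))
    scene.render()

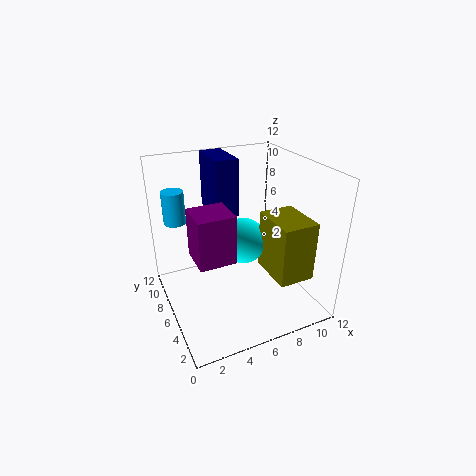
x_1 = 5
y_1 = 8
z_1 = 7
d_1 = 4
h_1 = 5
x_2 = 7
y_2 = 7
z_2 = 5
x_3 = 2
y_3 = 11
r_3 = 1
x_4 = 8
z_4 = 3
w_4 = 3
d_4 = 4
h_4 = 5
x_5 = 2
y_5 = 4
z_5 = 5
w_5 = 3
h_5 = 4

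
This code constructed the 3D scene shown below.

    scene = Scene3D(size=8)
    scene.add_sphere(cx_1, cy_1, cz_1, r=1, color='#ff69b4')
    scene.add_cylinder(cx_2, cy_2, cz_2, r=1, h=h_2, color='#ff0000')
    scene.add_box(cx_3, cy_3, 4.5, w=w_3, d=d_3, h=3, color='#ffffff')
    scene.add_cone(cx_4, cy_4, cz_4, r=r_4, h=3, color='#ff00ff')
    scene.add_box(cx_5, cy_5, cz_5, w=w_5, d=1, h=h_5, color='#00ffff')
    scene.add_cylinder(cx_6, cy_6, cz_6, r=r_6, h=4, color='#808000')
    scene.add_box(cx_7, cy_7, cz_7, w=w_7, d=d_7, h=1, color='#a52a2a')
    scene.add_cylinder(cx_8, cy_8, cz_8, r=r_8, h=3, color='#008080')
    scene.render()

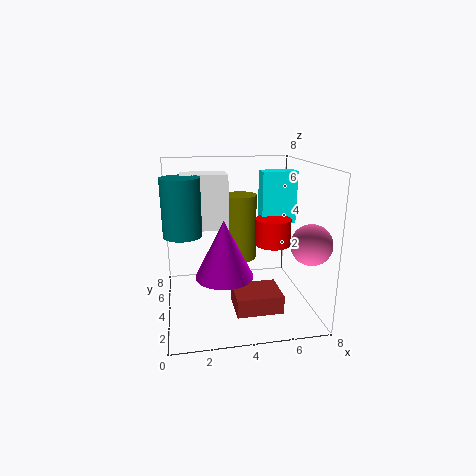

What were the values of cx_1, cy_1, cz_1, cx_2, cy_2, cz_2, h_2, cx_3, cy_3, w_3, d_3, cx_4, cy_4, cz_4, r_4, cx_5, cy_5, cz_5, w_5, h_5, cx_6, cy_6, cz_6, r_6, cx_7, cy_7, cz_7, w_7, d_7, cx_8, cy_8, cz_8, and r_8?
cx_1 = 7, cy_1 = 1, cz_1 = 4.5, cx_2 = 6, cy_2 = 4, cz_2 = 3.5, h_2 = 1.5, cx_3 = 1, cy_3 = 4, w_3 = 2.5, d_3 = 1.5, cx_4 = 3, cy_4 = 2.5, cz_4 = 2.5, r_4 = 1.5, cx_5 = 5.5, cy_5 = 4.5, cz_5 = 4.5, w_5 = 2, h_5 = 3, cx_6 = 4.5, cy_6 = 6, cz_6 = 2, r_6 = 1, cx_7 = 3.5, cy_7 = 1.5, cz_7 = 0.5, w_7 = 2.5, d_7 = 2, cx_8 = 1, cy_8 = 3.5, cz_8 = 4.5, r_8 = 1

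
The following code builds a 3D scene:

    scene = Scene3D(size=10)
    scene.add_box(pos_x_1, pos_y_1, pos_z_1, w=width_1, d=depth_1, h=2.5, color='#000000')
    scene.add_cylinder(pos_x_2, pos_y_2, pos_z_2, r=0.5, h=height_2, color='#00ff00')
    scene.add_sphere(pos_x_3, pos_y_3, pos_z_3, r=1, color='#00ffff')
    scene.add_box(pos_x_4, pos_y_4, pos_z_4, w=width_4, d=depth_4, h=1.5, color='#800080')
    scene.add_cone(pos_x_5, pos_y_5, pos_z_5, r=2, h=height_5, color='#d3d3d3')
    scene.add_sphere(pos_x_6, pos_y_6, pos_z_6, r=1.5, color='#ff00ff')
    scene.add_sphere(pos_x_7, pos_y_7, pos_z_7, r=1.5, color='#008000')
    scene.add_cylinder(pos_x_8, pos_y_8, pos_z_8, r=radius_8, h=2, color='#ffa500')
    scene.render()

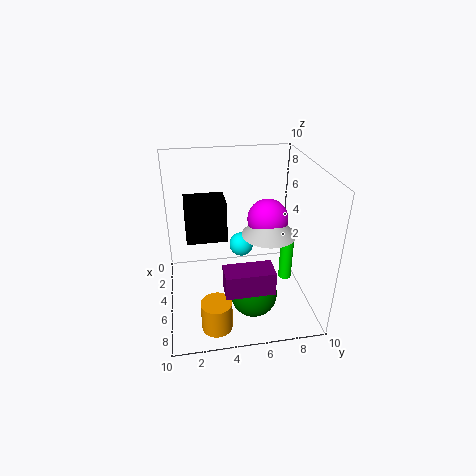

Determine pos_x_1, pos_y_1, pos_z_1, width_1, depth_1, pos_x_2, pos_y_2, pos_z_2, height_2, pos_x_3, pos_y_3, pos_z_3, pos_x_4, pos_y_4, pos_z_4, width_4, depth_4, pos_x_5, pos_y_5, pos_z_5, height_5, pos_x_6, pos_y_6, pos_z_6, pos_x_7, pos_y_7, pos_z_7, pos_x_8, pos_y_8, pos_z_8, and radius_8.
pos_x_1 = 5, pos_y_1 = 1.5, pos_z_1 = 6, width_1 = 2, depth_1 = 2.5, pos_x_2 = 4, pos_y_2 = 9, pos_z_2 = 0.5, height_2 = 3.5, pos_x_3 = 1, pos_y_3 = 6, pos_z_3 = 2, pos_x_4 = 8, pos_y_4 = 3.5, pos_z_4 = 3.5, width_4 = 1.5, depth_4 = 3, pos_x_5 = 4, pos_y_5 = 7.5, pos_z_5 = 4.5, height_5 = 2, pos_x_6 = 3.5, pos_y_6 = 7.5, pos_z_6 = 5.5, pos_x_7 = 8, pos_y_7 = 5.5, pos_z_7 = 2.5, pos_x_8 = 8.5, pos_y_8 = 3, pos_z_8 = 0.5, radius_8 = 1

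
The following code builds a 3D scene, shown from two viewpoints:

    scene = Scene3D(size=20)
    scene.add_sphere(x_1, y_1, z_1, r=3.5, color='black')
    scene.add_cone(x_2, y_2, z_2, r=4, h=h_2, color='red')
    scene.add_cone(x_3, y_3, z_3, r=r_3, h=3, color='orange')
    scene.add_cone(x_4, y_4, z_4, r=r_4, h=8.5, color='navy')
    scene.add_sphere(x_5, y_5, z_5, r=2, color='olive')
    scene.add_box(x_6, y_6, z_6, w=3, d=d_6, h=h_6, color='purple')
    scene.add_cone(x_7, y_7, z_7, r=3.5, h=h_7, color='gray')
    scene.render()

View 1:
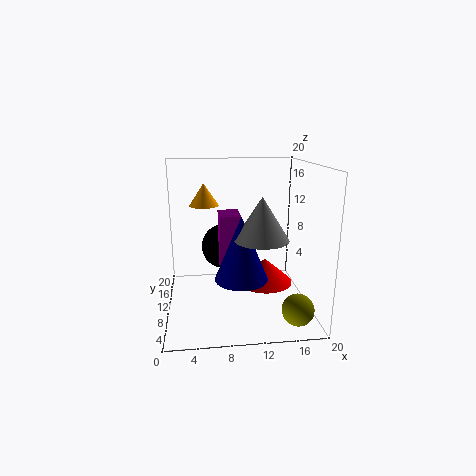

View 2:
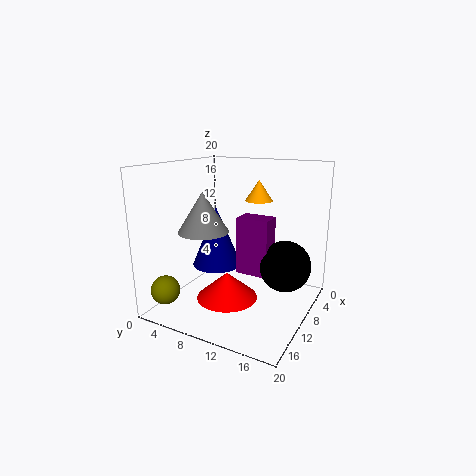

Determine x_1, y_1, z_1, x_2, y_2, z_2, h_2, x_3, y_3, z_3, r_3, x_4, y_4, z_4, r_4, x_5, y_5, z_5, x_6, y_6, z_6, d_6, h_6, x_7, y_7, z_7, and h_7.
x_1 = 8.5, y_1 = 16.5, z_1 = 6.5, x_2 = 14, y_2 = 10.5, z_2 = 3, h_2 = 3.5, x_3 = 5.5, y_3 = 11, z_3 = 14.5, r_3 = 2, x_4 = 10, y_4 = 6.5, z_4 = 5.5, r_4 = 3.5, x_5 = 16.5, y_5 = 2, z_5 = 3, x_6 = 7.5, y_6 = 10, z_6 = 5, d_6 = 4.5, h_6 = 8, x_7 = 12.5, y_7 = 6, z_7 = 11, h_7 = 5.5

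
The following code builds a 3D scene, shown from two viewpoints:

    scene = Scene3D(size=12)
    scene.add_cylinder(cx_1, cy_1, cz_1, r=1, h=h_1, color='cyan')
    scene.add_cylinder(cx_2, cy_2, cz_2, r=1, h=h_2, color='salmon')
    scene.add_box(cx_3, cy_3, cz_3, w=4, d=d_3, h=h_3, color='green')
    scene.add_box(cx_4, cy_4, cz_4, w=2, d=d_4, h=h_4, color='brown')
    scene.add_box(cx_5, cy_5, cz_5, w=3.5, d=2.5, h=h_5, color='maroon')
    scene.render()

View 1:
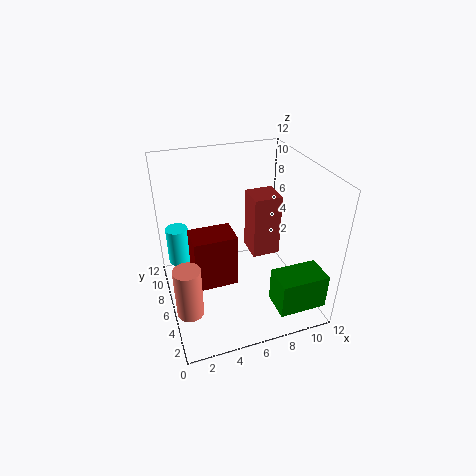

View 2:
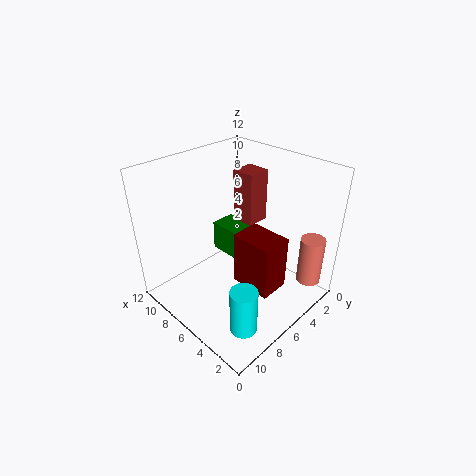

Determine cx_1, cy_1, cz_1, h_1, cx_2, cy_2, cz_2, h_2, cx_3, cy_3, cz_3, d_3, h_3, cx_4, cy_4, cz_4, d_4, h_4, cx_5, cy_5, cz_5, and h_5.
cx_1 = 1.5; cy_1 = 10; cz_1 = 2; h_1 = 3.5; cx_2 = 1; cy_2 = 2.5; cz_2 = 2.5; h_2 = 4; cx_3 = 8; cy_3 = 1; cz_3 = 1; d_3 = 2.5; h_3 = 3; cx_4 = 6; cy_4 = 2.5; cz_4 = 6.5; d_4 = 2; h_4 = 4.5; cx_5 = 2; cy_5 = 4.5; cz_5 = 2.5; h_5 = 4.5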